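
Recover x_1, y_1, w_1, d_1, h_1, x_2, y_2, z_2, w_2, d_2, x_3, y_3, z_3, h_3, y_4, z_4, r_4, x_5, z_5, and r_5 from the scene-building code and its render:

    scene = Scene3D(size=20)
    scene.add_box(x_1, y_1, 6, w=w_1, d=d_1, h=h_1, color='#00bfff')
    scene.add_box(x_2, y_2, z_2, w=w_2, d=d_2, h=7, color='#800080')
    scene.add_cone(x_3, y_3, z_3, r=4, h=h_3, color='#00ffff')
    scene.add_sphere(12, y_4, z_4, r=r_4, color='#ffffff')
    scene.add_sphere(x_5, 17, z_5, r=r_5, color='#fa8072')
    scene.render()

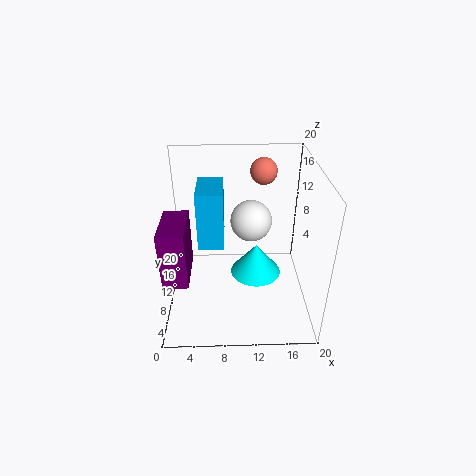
x_1 = 4, y_1 = 13, w_1 = 4, d_1 = 7, h_1 = 9, x_2 = 1, y_2 = 1, z_2 = 9, w_2 = 3, d_2 = 6, x_3 = 13, y_3 = 14, z_3 = 1, h_3 = 5, y_4 = 13, z_4 = 11, r_4 = 3, x_5 = 14, z_5 = 17, r_5 = 2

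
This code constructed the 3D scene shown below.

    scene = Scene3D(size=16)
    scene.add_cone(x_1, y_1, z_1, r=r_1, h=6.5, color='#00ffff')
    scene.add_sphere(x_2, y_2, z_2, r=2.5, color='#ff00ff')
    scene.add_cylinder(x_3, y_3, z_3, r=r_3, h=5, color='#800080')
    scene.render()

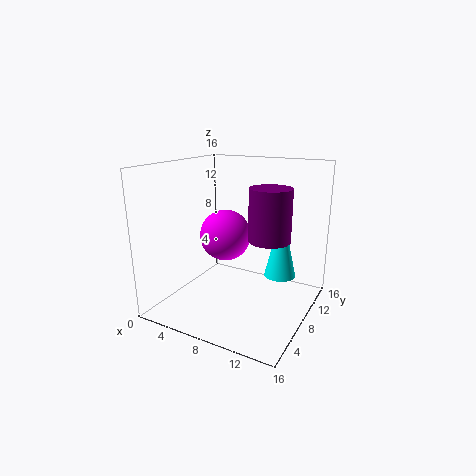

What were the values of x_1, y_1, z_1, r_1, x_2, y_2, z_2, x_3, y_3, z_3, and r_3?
x_1 = 14, y_1 = 5.5, z_1 = 6, r_1 = 1.5, x_2 = 8.5, y_2 = 4.5, z_2 = 9.5, x_3 = 13, y_3 = 5, z_3 = 9.5, r_3 = 2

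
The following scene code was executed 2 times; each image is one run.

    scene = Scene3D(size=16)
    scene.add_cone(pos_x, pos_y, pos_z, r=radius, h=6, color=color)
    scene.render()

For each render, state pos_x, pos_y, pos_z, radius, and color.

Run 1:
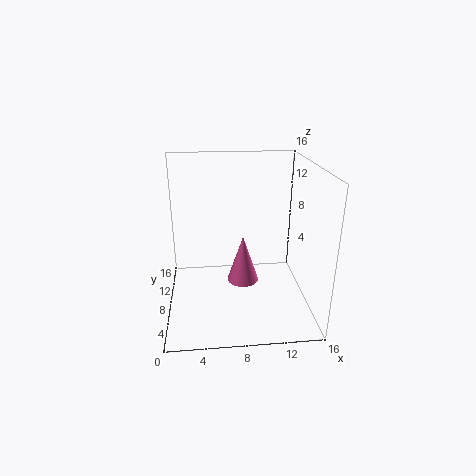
pos_x = 9
pos_y = 11.5
pos_z = 0.5
radius = 2
color = 'hotpink'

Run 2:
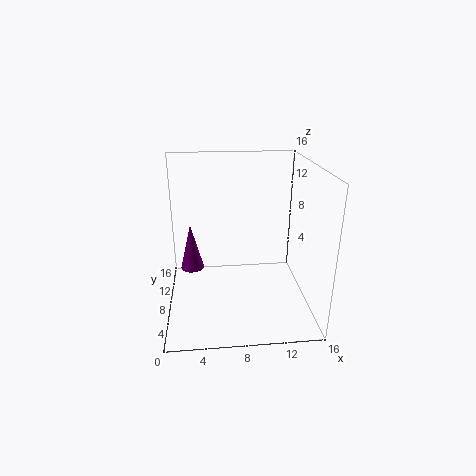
pos_x = 2.5
pos_y = 13.5
pos_z = 1.5
radius = 1.5
color = 'purple'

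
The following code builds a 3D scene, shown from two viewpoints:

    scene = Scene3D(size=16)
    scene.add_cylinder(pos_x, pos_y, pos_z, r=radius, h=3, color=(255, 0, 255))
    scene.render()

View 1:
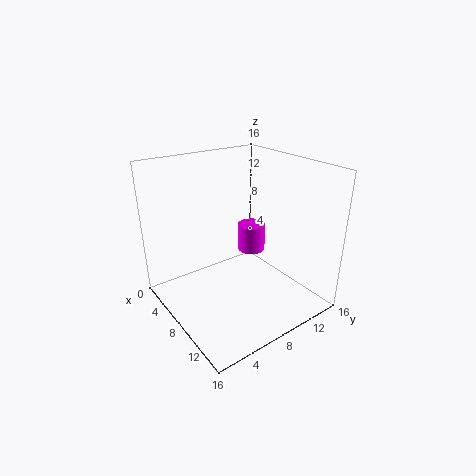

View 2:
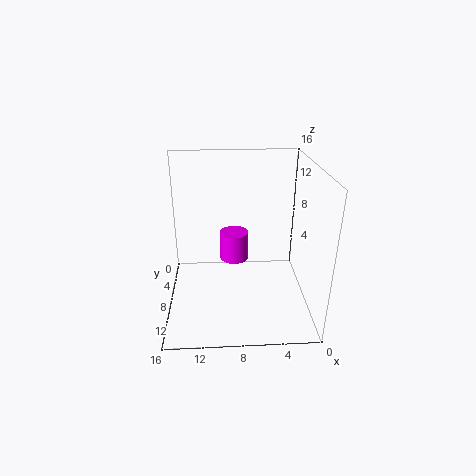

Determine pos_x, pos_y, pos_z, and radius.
pos_x = 8.5; pos_y = 9.5; pos_z = 6.5; radius = 1.5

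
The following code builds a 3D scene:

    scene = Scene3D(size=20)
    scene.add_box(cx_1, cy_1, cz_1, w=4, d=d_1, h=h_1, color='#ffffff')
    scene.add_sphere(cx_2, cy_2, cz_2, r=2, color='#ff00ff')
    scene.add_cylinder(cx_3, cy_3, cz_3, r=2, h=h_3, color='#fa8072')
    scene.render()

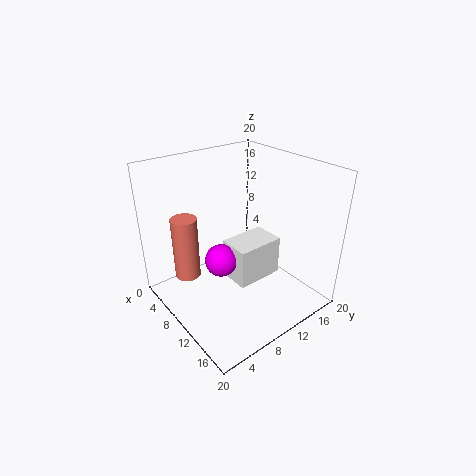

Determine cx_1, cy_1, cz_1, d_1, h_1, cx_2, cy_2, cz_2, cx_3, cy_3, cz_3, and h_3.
cx_1 = 12; cy_1 = 6; cz_1 = 7; d_1 = 6; h_1 = 5; cx_2 = 13; cy_2 = 5; cz_2 = 10; cx_3 = 2; cy_3 = 6; cz_3 = 1; h_3 = 10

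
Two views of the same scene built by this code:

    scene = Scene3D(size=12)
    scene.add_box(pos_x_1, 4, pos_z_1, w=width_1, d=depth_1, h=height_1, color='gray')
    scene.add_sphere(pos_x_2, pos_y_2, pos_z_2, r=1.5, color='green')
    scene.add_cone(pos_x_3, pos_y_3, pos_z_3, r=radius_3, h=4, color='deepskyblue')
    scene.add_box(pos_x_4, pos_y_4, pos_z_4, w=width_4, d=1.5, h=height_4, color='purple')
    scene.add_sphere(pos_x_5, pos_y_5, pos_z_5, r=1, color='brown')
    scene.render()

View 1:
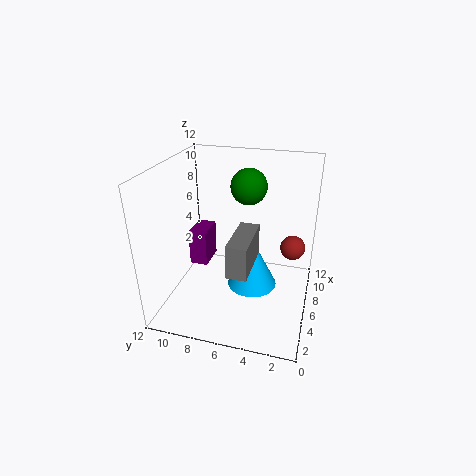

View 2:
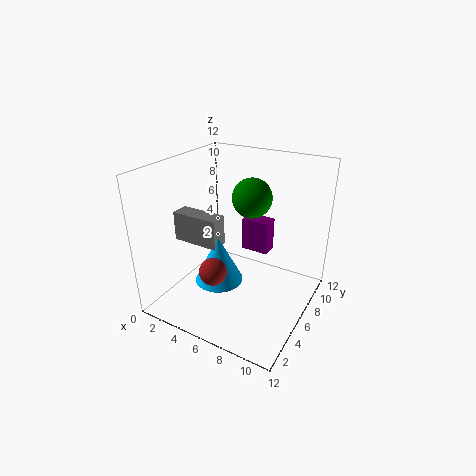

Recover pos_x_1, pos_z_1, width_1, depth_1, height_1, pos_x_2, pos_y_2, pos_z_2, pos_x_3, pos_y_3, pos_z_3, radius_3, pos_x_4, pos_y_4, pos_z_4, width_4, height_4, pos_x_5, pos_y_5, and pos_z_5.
pos_x_1 = 1
pos_z_1 = 5.5
width_1 = 4
depth_1 = 1.5
height_1 = 2.5
pos_x_2 = 7.5
pos_y_2 = 5.5
pos_z_2 = 10
pos_x_3 = 5
pos_y_3 = 4.5
pos_z_3 = 2.5
radius_3 = 2
pos_x_4 = 5
pos_y_4 = 8.5
pos_z_4 = 3.5
width_4 = 2.5
height_4 = 3
pos_x_5 = 6.5
pos_y_5 = 1.5
pos_z_5 = 5.5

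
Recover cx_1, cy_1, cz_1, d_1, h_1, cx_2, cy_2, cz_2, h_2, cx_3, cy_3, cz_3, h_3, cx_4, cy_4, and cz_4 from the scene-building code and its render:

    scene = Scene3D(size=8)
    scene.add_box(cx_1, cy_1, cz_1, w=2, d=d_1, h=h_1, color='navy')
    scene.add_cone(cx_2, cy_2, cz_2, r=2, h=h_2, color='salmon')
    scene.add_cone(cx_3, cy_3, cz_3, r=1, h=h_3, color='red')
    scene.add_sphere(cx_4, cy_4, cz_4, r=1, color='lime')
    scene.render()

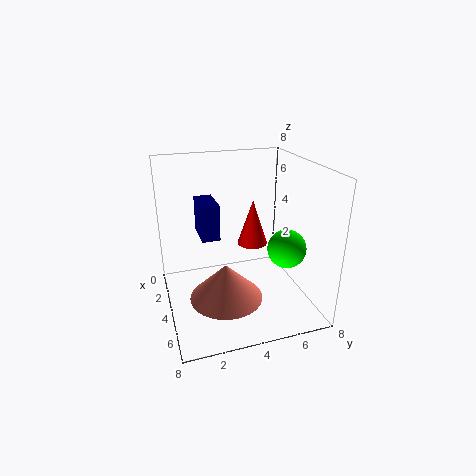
cx_1 = 2, cy_1 = 2, cz_1 = 4, d_1 = 1, h_1 = 2, cx_2 = 5, cy_2 = 3, cz_2 = 1, h_2 = 2, cx_3 = 1, cy_3 = 6, cz_3 = 2, h_3 = 3, cx_4 = 6, cy_4 = 6, cz_4 = 4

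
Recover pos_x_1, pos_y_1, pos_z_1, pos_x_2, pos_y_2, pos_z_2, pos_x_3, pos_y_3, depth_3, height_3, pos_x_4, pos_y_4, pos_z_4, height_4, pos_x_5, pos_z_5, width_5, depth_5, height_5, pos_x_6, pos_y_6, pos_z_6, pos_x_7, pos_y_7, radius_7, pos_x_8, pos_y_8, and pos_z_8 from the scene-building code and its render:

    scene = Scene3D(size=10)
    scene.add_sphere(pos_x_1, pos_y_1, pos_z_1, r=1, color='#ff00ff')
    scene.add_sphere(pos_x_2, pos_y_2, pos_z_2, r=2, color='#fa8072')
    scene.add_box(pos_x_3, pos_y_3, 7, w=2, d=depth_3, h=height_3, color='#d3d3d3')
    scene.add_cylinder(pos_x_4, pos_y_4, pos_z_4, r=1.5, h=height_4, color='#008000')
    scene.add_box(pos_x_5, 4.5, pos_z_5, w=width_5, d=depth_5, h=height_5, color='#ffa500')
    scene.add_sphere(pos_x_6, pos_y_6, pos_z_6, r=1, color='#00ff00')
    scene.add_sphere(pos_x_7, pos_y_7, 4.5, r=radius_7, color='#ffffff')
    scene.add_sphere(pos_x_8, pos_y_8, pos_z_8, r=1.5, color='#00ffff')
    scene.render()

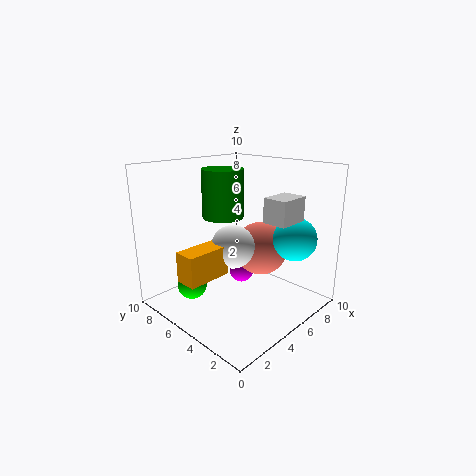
pos_x_1 = 7.5, pos_y_1 = 7, pos_z_1 = 1, pos_x_2 = 7.5, pos_y_2 = 5, pos_z_2 = 3.5, pos_x_3 = 4, pos_y_3 = 0.5, depth_3 = 1.5, height_3 = 1.5, pos_x_4 = 5.5, pos_y_4 = 7, pos_z_4 = 6, height_4 = 3.5, pos_x_5 = 0.5, pos_z_5 = 3, width_5 = 3, depth_5 = 1.5, height_5 = 2, pos_x_6 = 2, pos_y_6 = 6.5, pos_z_6 = 2, pos_x_7 = 4.5, pos_y_7 = 5, radius_7 = 1.5, pos_x_8 = 7.5, pos_y_8 = 2, pos_z_8 = 5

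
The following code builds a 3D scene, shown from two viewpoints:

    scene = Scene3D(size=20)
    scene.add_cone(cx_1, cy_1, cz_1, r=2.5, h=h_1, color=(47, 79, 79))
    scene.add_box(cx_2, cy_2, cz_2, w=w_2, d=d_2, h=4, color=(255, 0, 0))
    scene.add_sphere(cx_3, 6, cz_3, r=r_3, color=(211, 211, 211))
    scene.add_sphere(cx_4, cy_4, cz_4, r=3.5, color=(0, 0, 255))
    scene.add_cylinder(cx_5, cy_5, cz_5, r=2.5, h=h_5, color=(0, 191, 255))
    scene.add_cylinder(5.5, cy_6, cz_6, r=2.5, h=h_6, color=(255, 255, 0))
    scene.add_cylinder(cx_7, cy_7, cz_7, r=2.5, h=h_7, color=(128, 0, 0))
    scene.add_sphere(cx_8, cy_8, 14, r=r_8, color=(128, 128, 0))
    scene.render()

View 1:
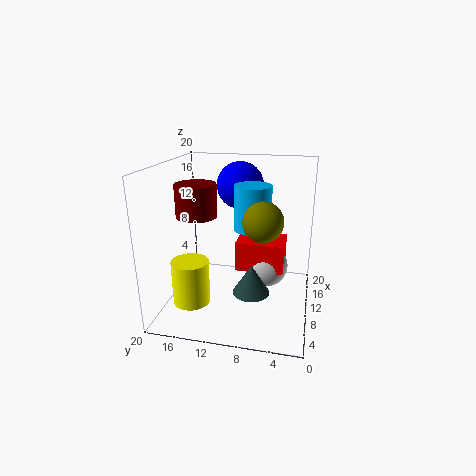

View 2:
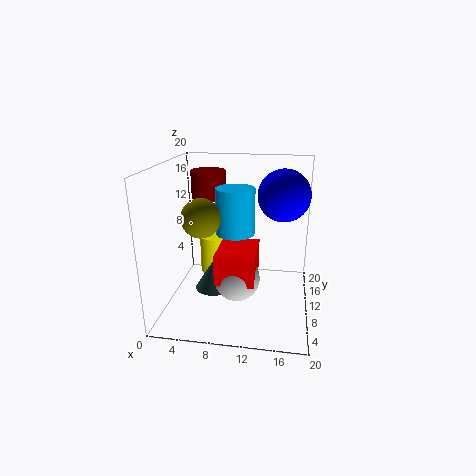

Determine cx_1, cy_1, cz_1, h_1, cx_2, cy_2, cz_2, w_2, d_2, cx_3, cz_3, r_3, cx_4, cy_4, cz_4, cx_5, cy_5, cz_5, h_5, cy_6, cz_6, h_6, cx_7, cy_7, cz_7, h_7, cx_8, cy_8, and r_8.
cx_1 = 7
cy_1 = 7.5
cz_1 = 3.5
h_1 = 4
cx_2 = 8
cy_2 = 3.5
cz_2 = 6
w_2 = 5
d_2 = 6.5
cx_3 = 10.5
cz_3 = 6
r_3 = 3
cx_4 = 16
cy_4 = 11
cz_4 = 16
cx_5 = 10
cy_5 = 8
cz_5 = 11.5
h_5 = 6
cy_6 = 15.5
cz_6 = 2
h_6 = 6
cx_7 = 5
cy_7 = 14
cz_7 = 14.5
h_7 = 4
cx_8 = 6
cy_8 = 6
r_8 = 2.5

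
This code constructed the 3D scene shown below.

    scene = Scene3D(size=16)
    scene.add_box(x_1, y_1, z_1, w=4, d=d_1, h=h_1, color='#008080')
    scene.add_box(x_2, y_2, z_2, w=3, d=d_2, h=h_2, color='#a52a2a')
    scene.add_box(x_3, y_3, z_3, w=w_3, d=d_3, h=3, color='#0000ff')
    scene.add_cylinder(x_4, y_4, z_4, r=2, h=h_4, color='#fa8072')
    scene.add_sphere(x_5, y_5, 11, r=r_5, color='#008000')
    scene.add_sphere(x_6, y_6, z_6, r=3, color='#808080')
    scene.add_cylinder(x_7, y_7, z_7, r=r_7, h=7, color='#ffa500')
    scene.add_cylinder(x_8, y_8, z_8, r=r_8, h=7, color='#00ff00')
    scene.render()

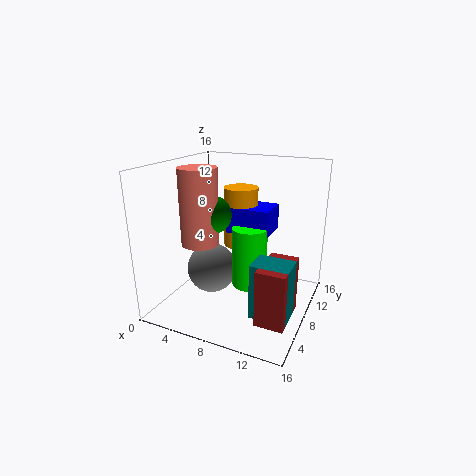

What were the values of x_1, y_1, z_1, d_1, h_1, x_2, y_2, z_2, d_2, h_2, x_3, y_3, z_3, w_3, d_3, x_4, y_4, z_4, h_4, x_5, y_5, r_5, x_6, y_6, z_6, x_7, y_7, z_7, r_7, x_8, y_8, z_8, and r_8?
x_1 = 11
y_1 = 4
z_1 = 1
d_1 = 3
h_1 = 6
x_2 = 12
y_2 = 3
z_2 = 1
d_2 = 5
h_2 = 6
x_3 = 6
y_3 = 9
z_3 = 8
w_3 = 5
d_3 = 4
x_4 = 5
y_4 = 5
z_4 = 8
h_4 = 8
x_5 = 6
y_5 = 6
r_5 = 2
x_6 = 4
y_6 = 9
z_6 = 3
x_7 = 7
y_7 = 11
z_7 = 6
r_7 = 2
x_8 = 9
y_8 = 9
z_8 = 2
r_8 = 2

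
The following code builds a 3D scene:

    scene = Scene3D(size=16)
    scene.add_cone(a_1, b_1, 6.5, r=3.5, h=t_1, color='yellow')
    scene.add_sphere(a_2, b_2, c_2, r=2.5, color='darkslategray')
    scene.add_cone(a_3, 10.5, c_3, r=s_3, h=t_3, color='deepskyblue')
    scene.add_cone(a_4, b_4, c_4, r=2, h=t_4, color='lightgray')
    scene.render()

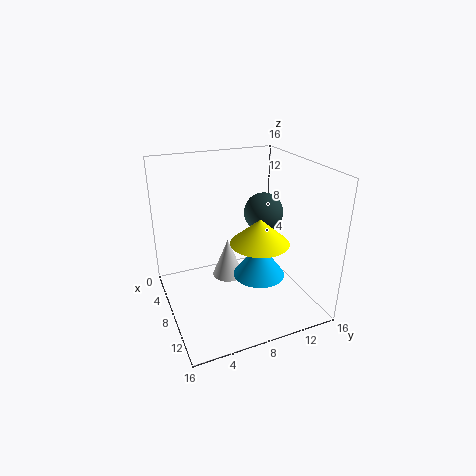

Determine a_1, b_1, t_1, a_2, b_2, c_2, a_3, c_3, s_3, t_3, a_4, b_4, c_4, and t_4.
a_1 = 7.5
b_1 = 11
t_1 = 3
a_2 = 3.5
b_2 = 13.5
c_2 = 8.5
a_3 = 8.5
c_3 = 3
s_3 = 3
t_3 = 4
a_4 = 3.5
b_4 = 8.5
c_4 = 0.5
t_4 = 5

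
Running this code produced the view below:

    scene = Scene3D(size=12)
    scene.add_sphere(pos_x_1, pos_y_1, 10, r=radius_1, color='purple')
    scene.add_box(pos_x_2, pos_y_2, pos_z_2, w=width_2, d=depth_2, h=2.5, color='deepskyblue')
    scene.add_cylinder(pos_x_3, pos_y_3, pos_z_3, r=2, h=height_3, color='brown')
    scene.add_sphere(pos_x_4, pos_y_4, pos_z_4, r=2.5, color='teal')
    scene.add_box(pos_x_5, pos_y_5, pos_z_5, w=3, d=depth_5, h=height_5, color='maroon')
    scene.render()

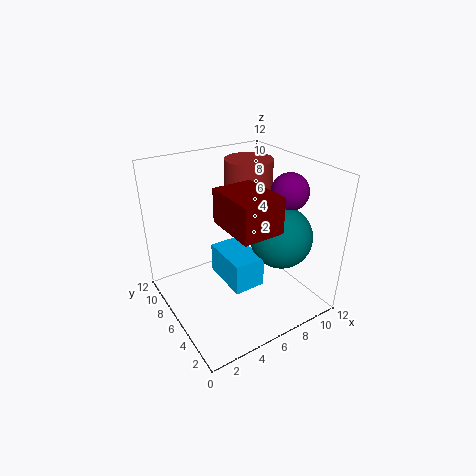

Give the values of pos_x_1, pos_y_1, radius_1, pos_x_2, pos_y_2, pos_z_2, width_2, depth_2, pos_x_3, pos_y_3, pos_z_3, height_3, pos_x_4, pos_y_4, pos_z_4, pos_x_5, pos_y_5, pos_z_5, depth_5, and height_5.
pos_x_1 = 9.5; pos_y_1 = 4; radius_1 = 1.5; pos_x_2 = 4; pos_y_2 = 3; pos_z_2 = 3; width_2 = 2.5; depth_2 = 4; pos_x_3 = 8; pos_y_3 = 7.5; pos_z_3 = 9; height_3 = 3; pos_x_4 = 8.5; pos_y_4 = 3.5; pos_z_4 = 6.5; pos_x_5 = 3; pos_y_5 = 0.5; pos_z_5 = 9; depth_5 = 4; height_5 = 2.5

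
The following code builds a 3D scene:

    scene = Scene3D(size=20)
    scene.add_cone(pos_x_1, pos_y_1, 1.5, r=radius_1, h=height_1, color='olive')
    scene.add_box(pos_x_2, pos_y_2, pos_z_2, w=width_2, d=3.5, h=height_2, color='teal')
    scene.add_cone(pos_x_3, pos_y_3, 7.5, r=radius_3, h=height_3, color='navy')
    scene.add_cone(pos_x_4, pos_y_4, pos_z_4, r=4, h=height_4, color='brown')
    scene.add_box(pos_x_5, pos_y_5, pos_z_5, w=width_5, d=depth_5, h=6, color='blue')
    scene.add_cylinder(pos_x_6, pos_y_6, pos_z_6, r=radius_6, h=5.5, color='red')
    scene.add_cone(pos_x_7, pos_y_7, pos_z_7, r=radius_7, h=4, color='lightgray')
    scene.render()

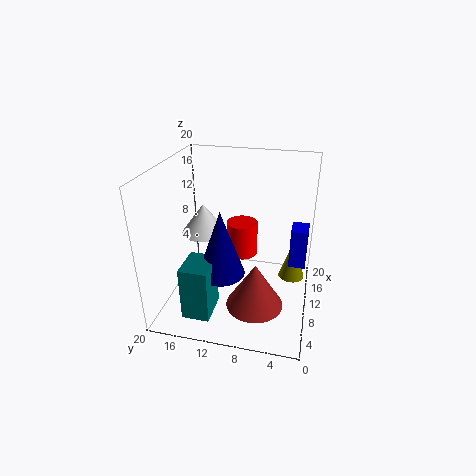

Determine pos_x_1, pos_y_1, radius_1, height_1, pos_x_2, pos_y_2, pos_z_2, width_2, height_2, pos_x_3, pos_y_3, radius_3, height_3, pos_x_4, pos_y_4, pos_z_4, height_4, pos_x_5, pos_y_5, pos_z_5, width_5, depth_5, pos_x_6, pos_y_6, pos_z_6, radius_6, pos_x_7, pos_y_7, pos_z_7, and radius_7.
pos_x_1 = 15; pos_y_1 = 2.5; radius_1 = 2; height_1 = 6; pos_x_2 = 0.5; pos_y_2 = 11.5; pos_z_2 = 3; width_2 = 4.5; height_2 = 7; pos_x_3 = 5; pos_y_3 = 11; radius_3 = 3; height_3 = 8.5; pos_x_4 = 7.5; pos_y_4 = 7; pos_z_4 = 1; height_4 = 6.5; pos_x_5 = 13.5; pos_y_5 = 0.5; pos_z_5 = 4; width_5 = 3.5; depth_5 = 2.5; pos_x_6 = 17; pos_y_6 = 11; pos_z_6 = 3.5; radius_6 = 2.5; pos_x_7 = 9; pos_y_7 = 14.5; pos_z_7 = 11; radius_7 = 3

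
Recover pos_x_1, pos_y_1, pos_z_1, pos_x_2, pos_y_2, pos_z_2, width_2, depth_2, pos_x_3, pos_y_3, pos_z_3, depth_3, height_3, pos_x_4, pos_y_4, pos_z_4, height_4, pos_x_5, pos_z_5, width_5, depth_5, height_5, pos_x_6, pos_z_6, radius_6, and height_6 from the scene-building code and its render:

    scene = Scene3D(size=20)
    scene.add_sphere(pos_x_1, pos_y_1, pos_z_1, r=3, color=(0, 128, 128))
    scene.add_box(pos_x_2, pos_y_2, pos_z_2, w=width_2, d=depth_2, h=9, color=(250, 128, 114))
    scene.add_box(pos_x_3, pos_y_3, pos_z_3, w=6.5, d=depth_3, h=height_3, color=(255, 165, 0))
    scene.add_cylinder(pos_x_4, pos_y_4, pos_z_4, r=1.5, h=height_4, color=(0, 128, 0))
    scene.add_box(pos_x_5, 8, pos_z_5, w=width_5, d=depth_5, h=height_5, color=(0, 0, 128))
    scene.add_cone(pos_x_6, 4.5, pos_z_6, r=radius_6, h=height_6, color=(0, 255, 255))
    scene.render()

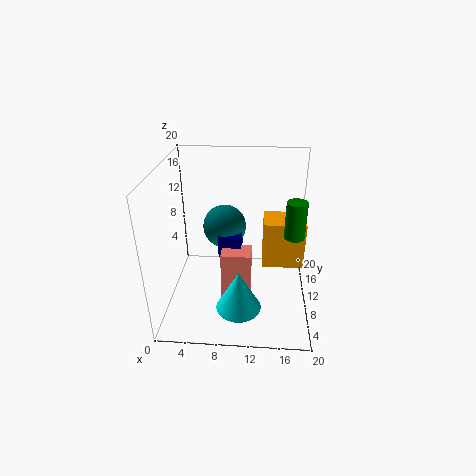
pos_x_1 = 8
pos_y_1 = 11.5
pos_z_1 = 11
pos_x_2 = 8
pos_y_2 = 6
pos_z_2 = 0.5
width_2 = 4
depth_2 = 3
pos_x_3 = 13.5
pos_y_3 = 14
pos_z_3 = 2.5
depth_3 = 5
height_3 = 7.5
pos_x_4 = 18
pos_y_4 = 12.5
pos_z_4 = 9
height_4 = 5.5
pos_x_5 = 7.5
pos_z_5 = 8
width_5 = 3
depth_5 = 4.5
height_5 = 3
pos_x_6 = 10.5
pos_z_6 = 2.5
radius_6 = 3
height_6 = 5.5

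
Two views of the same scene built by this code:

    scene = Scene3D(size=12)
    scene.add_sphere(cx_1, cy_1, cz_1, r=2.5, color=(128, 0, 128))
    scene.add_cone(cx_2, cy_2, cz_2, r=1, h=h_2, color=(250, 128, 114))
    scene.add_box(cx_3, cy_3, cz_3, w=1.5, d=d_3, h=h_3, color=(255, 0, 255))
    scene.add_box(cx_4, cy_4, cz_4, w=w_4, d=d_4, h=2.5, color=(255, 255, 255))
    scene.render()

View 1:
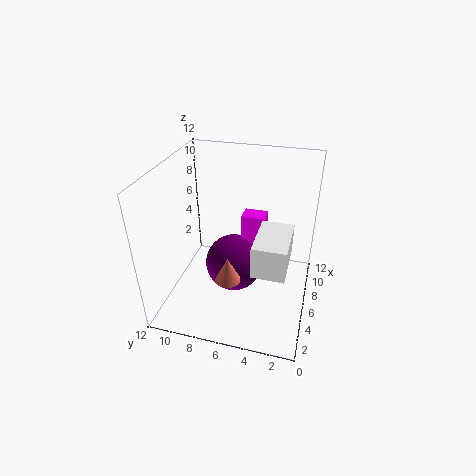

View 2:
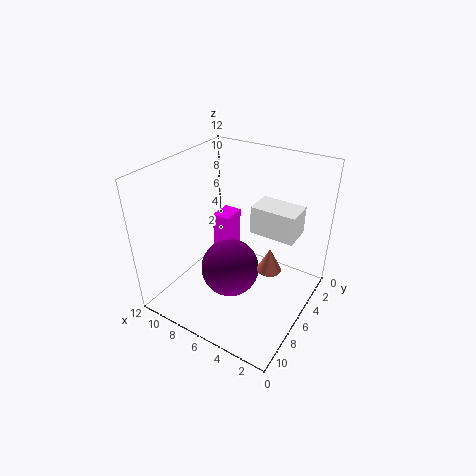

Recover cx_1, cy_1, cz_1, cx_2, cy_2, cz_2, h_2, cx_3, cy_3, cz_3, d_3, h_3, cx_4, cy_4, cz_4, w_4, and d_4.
cx_1 = 6.5; cy_1 = 6.5; cz_1 = 3; cx_2 = 3; cy_2 = 6; cz_2 = 4; h_2 = 2; cx_3 = 7; cy_3 = 4; cz_3 = 4; d_3 = 2; h_3 = 3.5; cx_4 = 2; cy_4 = 1.5; cz_4 = 5.5; w_4 = 4; d_4 = 2.5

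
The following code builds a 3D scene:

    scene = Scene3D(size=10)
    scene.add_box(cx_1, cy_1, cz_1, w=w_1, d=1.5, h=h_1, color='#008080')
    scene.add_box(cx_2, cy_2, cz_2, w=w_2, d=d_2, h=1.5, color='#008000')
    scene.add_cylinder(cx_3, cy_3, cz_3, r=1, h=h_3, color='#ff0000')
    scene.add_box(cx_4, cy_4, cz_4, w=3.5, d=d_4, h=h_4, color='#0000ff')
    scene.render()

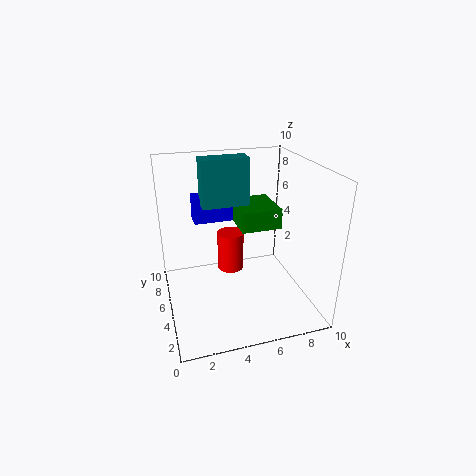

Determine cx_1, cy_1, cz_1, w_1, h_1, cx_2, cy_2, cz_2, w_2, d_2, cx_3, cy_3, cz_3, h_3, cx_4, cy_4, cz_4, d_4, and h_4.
cx_1 = 3
cy_1 = 7
cz_1 = 6.5
w_1 = 3.5
h_1 = 3.5
cx_2 = 5.5
cy_2 = 5.5
cz_2 = 5
w_2 = 3
d_2 = 3.5
cx_3 = 5
cy_3 = 7
cz_3 = 1.5
h_3 = 3
cx_4 = 2.5
cy_4 = 8
cz_4 = 5
d_4 = 1.5
h_4 = 2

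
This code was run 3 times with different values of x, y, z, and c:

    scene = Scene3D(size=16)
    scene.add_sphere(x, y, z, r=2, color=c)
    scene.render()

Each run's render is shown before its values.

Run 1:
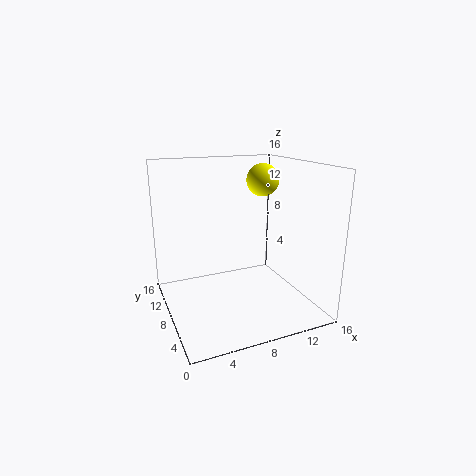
x = 13, y = 12, z = 13.5, c = 'yellow'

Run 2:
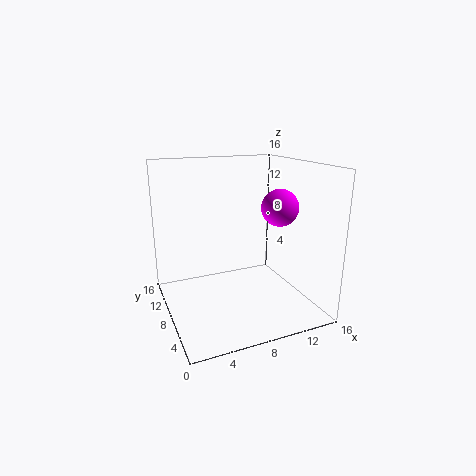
x = 12, y = 6, z = 11.5, c = 'magenta'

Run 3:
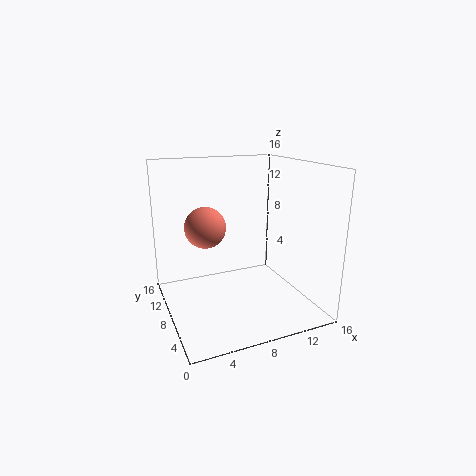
x = 3.5, y = 5.5, z = 10.5, c = 'salmon'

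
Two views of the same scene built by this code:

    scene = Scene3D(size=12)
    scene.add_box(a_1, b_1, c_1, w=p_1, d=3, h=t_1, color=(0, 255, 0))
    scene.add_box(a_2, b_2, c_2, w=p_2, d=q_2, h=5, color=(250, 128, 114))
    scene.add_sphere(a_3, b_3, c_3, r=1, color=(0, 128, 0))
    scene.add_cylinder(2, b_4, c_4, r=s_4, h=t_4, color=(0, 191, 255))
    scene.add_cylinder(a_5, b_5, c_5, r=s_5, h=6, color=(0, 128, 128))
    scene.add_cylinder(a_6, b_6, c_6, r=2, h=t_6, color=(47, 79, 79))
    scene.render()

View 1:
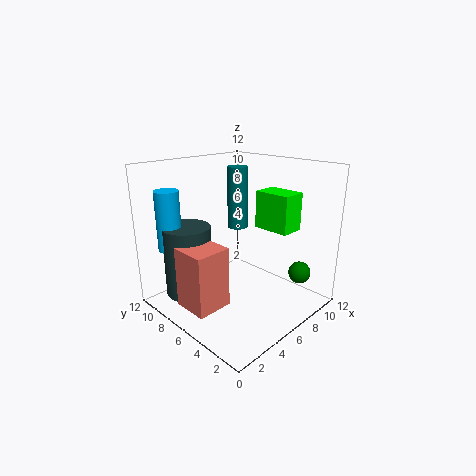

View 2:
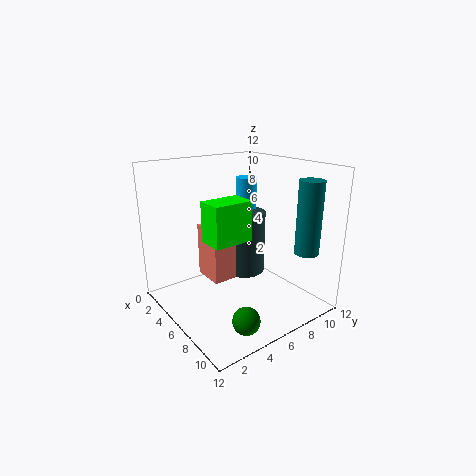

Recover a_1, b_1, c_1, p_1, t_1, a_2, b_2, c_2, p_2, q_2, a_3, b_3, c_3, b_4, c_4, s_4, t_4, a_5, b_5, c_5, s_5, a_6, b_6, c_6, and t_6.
a_1 = 7, b_1 = 2, c_1 = 7, p_1 = 2, t_1 = 3, a_2 = 1, b_2 = 5, c_2 = 1, p_2 = 3, q_2 = 3, a_3 = 11, b_3 = 3, c_3 = 2, b_4 = 10, c_4 = 5, s_4 = 1, t_4 = 5, a_5 = 10, b_5 = 10, c_5 = 5, s_5 = 1, a_6 = 3, b_6 = 9, c_6 = 1, t_6 = 6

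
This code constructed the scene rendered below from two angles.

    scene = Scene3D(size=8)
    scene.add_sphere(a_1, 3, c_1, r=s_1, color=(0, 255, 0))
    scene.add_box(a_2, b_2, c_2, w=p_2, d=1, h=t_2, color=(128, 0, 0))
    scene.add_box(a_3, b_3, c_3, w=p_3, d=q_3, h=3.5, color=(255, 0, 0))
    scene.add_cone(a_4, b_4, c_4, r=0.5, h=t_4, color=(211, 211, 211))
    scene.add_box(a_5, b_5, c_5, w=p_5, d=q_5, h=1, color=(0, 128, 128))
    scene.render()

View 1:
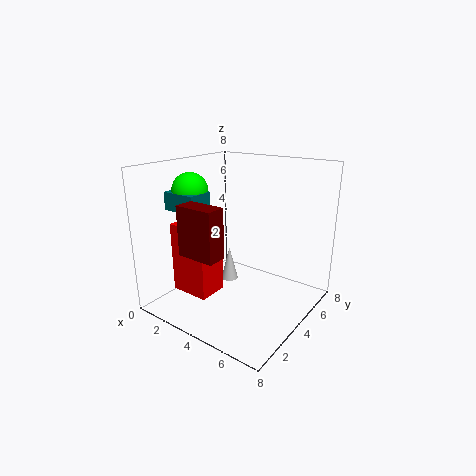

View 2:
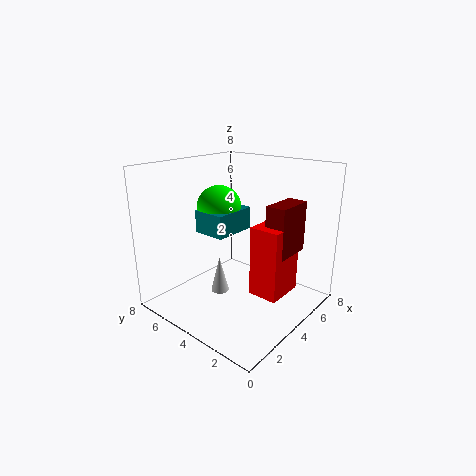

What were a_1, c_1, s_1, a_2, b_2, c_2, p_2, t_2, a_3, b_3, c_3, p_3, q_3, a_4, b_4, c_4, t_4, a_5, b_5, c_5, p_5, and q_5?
a_1 = 1.5; c_1 = 6.5; s_1 = 1; a_2 = 3; b_2 = 0.5; c_2 = 4; p_2 = 2; t_2 = 2.5; a_3 = 2.5; b_3 = 0.5; c_3 = 2; p_3 = 2; q_3 = 1.5; a_4 = 3; b_4 = 4.5; c_4 = 1; t_4 = 2; a_5 = 0.5; b_5 = 2; c_5 = 5.5; p_5 = 2; q_5 = 1.5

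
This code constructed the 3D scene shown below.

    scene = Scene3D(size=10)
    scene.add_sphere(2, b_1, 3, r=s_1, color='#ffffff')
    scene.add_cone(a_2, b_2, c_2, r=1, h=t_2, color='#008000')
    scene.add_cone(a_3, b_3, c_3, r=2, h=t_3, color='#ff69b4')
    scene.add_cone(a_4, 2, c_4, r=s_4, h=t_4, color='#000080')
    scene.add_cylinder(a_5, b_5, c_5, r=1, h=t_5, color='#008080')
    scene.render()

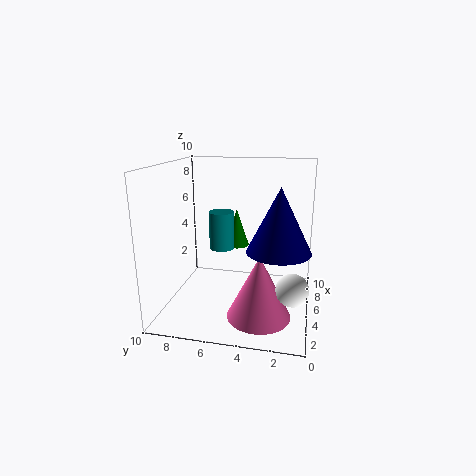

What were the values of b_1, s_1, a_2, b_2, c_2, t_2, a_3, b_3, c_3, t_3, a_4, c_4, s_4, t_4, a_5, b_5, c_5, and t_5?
b_1 = 1, s_1 = 1, a_2 = 9, b_2 = 6, c_2 = 3, t_2 = 3, a_3 = 2, b_3 = 3, c_3 = 1, t_3 = 4, a_4 = 3, c_4 = 5, s_4 = 2, t_4 = 4, a_5 = 8, b_5 = 7, c_5 = 3, t_5 = 3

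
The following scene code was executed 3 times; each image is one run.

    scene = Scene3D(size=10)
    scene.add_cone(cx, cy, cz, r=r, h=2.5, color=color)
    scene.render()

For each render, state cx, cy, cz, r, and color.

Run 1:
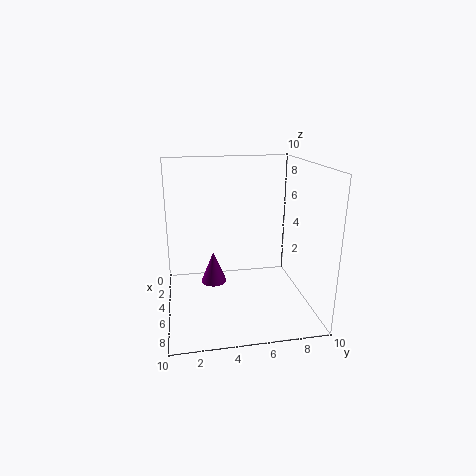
cx = 2.5
cy = 3.5
cz = 0.5
r = 1
color = 'purple'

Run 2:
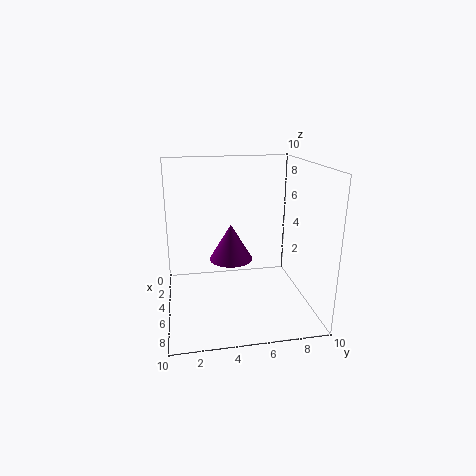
cx = 5
cy = 4.5
cz = 3.5
r = 1.5
color = 'purple'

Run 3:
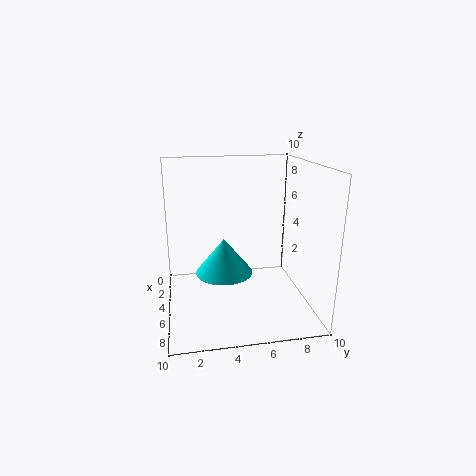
cx = 5
cy = 4
cz = 2.5
r = 2
color = 'cyan'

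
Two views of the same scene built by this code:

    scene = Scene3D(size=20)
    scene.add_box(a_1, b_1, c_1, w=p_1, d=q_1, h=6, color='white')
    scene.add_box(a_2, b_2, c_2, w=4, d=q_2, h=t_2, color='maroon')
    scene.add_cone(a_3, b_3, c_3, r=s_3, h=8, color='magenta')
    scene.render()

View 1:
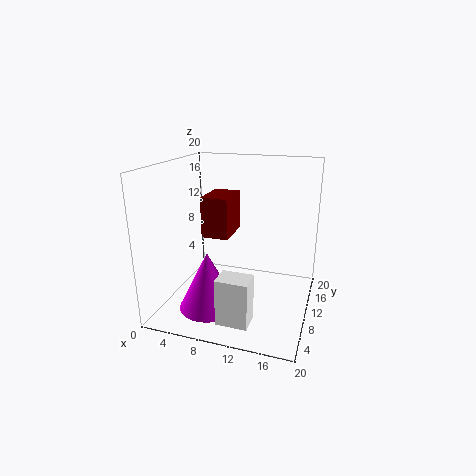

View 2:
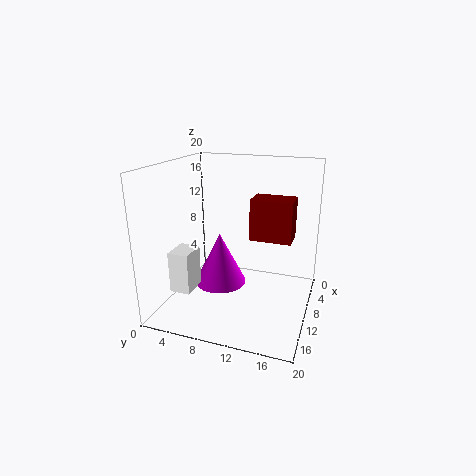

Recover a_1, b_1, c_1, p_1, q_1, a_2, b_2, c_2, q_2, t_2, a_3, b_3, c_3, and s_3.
a_1 = 10; b_1 = 1; c_1 = 2; p_1 = 4; q_1 = 3; a_2 = 4; b_2 = 11; c_2 = 9; q_2 = 6; t_2 = 6; a_3 = 7; b_3 = 6; c_3 = 1; s_3 = 4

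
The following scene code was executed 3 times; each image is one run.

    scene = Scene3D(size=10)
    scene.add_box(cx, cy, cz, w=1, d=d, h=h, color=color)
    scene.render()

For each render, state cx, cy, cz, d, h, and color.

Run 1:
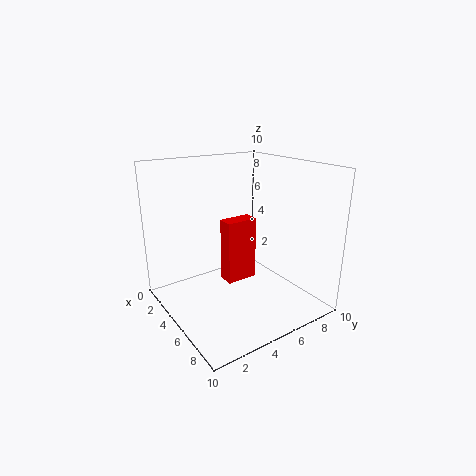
cx = 6
cy = 3
cz = 3
d = 2
h = 4
color = 'red'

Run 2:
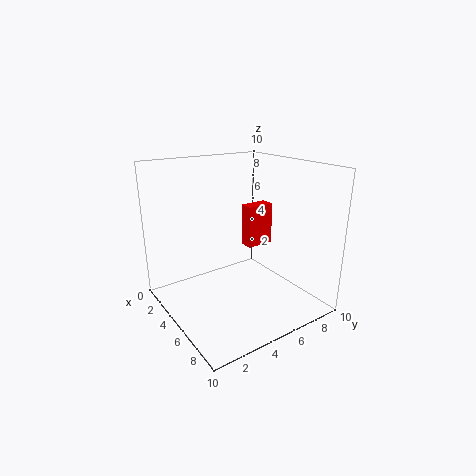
cx = 4
cy = 6
cz = 4
d = 2
h = 3
color = 'red'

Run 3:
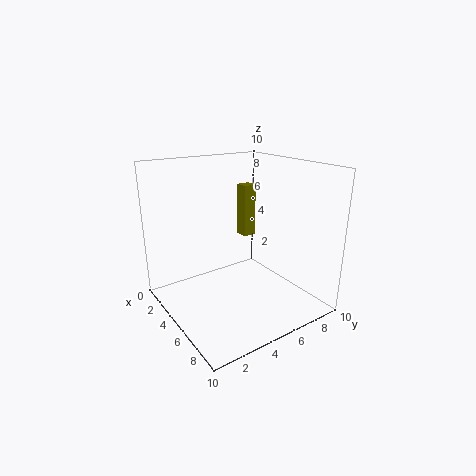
cx = 2
cy = 7
cz = 4
d = 1
h = 4
color = 'olive'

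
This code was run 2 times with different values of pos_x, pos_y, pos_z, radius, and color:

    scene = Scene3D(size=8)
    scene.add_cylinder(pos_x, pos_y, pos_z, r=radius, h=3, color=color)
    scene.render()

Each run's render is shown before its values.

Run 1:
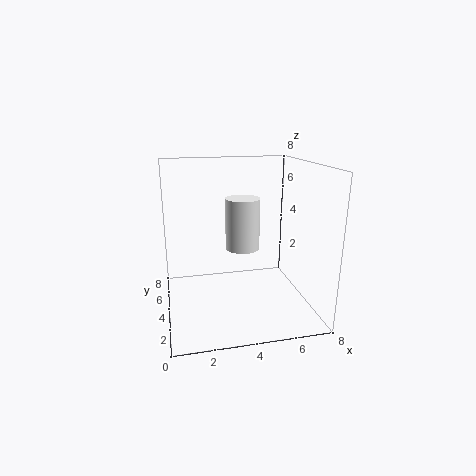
pos_x = 4.5, pos_y = 5, pos_z = 3, radius = 1, color = 'white'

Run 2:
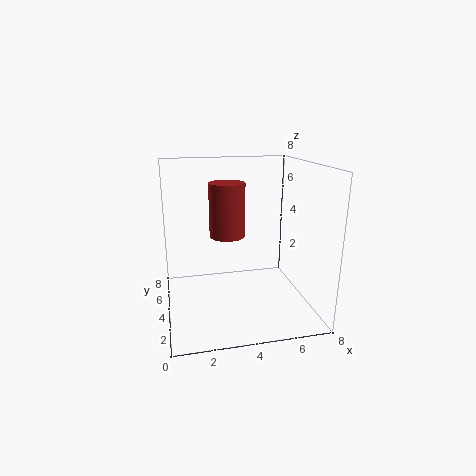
pos_x = 3.5, pos_y = 4.5, pos_z = 4, radius = 1, color = 'brown'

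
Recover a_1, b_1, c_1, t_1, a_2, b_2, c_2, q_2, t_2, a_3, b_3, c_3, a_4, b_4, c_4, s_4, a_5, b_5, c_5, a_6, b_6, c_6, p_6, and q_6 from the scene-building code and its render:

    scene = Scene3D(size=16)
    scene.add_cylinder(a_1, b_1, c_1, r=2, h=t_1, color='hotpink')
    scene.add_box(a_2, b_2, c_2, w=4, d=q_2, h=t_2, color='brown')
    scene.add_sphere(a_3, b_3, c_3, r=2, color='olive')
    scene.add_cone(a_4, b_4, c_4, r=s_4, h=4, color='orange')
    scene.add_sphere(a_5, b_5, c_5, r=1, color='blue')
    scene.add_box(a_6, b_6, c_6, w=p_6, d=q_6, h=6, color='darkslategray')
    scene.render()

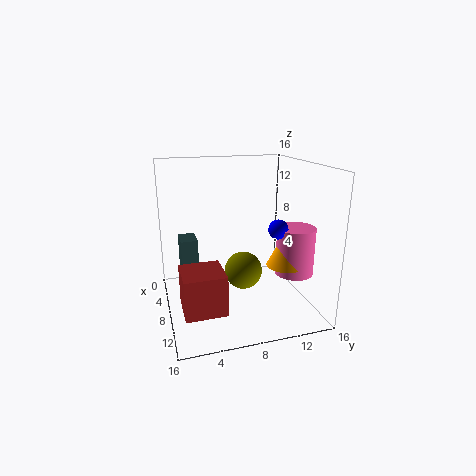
a_1 = 12, b_1 = 13, c_1 = 5, t_1 = 5, a_2 = 11, b_2 = 1, c_2 = 3, q_2 = 4, t_2 = 4, a_3 = 10, b_3 = 8, c_3 = 5, a_4 = 12, b_4 = 12, c_4 = 6, s_4 = 2, a_5 = 12, b_5 = 11, c_5 = 10, a_6 = 2, b_6 = 2, c_6 = 1, p_6 = 3, q_6 = 2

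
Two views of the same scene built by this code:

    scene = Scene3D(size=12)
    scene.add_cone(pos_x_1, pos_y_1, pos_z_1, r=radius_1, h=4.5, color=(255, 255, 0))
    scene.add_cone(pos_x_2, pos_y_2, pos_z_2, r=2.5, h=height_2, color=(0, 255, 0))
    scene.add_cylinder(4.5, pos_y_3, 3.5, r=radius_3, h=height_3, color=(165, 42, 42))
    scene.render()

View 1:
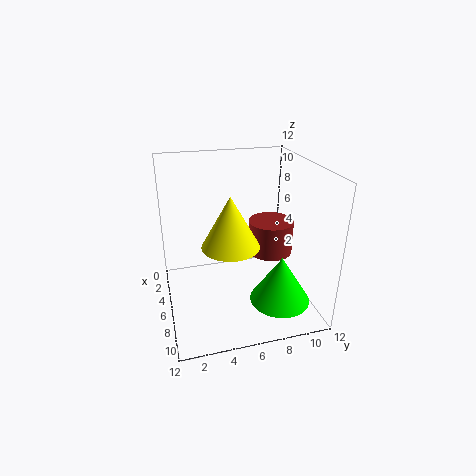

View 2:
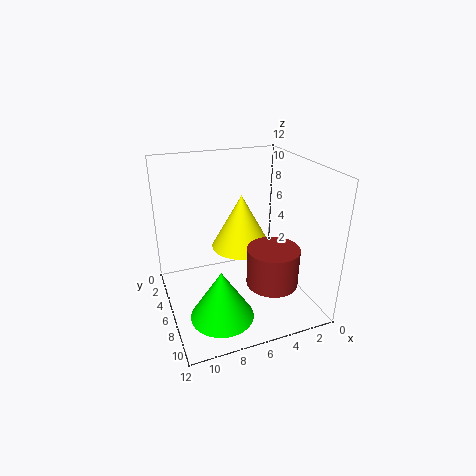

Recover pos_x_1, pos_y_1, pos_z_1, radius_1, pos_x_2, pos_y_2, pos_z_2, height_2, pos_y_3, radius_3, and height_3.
pos_x_1 = 5.5, pos_y_1 = 5.5, pos_z_1 = 5, radius_1 = 2.5, pos_x_2 = 8.5, pos_y_2 = 9, pos_z_2 = 1, height_2 = 4, pos_y_3 = 9.5, radius_3 = 2, height_3 = 3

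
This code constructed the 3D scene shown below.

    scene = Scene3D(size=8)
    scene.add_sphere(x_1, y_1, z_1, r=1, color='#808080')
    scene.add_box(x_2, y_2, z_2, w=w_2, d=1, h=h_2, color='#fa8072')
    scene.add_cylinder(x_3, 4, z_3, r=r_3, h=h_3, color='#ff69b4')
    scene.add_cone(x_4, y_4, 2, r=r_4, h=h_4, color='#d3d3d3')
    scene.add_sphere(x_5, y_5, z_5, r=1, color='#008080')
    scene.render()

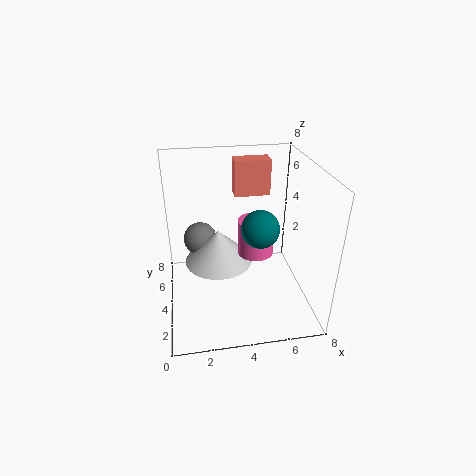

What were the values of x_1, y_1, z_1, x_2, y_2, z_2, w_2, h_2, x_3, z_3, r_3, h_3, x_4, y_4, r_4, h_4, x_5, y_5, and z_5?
x_1 = 2; y_1 = 6; z_1 = 3; x_2 = 4; y_2 = 5; z_2 = 6; w_2 = 2; h_2 = 2; x_3 = 5; z_3 = 3; r_3 = 1; h_3 = 2; x_4 = 3; y_4 = 5; r_4 = 2; h_4 = 2; x_5 = 5; y_5 = 3; z_5 = 5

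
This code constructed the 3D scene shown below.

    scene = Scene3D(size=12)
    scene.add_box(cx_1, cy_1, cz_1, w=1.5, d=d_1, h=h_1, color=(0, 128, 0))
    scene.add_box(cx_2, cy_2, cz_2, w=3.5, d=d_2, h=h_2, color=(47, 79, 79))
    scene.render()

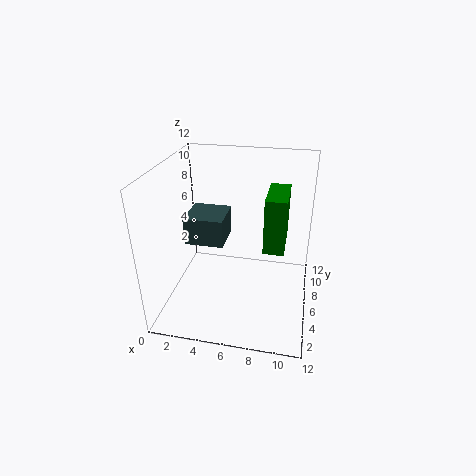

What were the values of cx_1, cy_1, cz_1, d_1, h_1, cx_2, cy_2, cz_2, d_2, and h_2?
cx_1 = 8.5
cy_1 = 2.5
cz_1 = 7
d_1 = 3.5
h_1 = 4
cx_2 = 1
cy_2 = 6.5
cz_2 = 4.5
d_2 = 3.5
h_2 = 2.5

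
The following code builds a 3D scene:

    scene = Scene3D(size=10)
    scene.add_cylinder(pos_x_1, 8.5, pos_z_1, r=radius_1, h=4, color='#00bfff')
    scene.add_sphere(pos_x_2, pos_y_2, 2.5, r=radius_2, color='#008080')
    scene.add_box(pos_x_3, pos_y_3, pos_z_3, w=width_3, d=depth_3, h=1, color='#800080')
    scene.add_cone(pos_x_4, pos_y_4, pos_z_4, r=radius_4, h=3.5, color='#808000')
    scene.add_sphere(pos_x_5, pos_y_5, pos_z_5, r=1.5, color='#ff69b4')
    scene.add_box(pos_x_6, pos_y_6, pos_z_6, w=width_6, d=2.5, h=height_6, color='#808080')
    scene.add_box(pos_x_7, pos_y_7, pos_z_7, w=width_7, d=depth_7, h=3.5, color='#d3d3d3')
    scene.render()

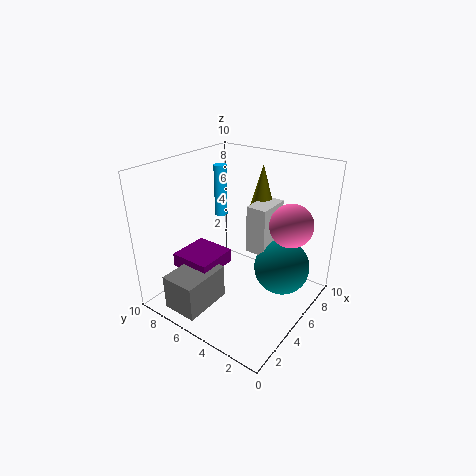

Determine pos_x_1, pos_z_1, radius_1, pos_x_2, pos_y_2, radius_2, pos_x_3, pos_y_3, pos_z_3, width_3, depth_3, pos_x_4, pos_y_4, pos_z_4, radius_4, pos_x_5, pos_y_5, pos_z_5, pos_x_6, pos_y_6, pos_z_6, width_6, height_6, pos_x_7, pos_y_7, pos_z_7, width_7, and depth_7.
pos_x_1 = 7.5; pos_z_1 = 5; radius_1 = 0.5; pos_x_2 = 7; pos_y_2 = 2.5; radius_2 = 2; pos_x_3 = 2.5; pos_y_3 = 6; pos_z_3 = 2.5; width_3 = 3; depth_3 = 3; pos_x_4 = 8; pos_y_4 = 5; pos_z_4 = 6; radius_4 = 1; pos_x_5 = 7; pos_y_5 = 2; pos_z_5 = 6; pos_x_6 = 0.5; pos_y_6 = 5.5; pos_z_6 = 0.5; width_6 = 3.5; height_6 = 2.5; pos_x_7 = 6; pos_y_7 = 3.5; pos_z_7 = 3.5; width_7 = 2.5; depth_7 = 1.5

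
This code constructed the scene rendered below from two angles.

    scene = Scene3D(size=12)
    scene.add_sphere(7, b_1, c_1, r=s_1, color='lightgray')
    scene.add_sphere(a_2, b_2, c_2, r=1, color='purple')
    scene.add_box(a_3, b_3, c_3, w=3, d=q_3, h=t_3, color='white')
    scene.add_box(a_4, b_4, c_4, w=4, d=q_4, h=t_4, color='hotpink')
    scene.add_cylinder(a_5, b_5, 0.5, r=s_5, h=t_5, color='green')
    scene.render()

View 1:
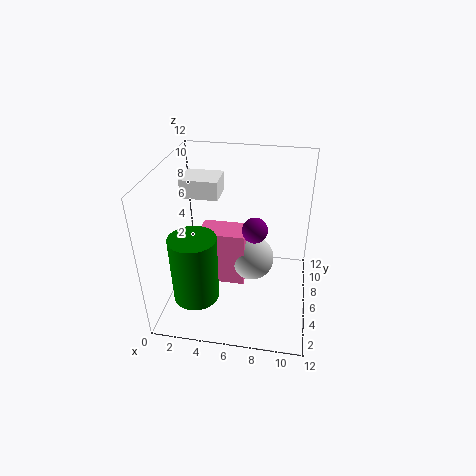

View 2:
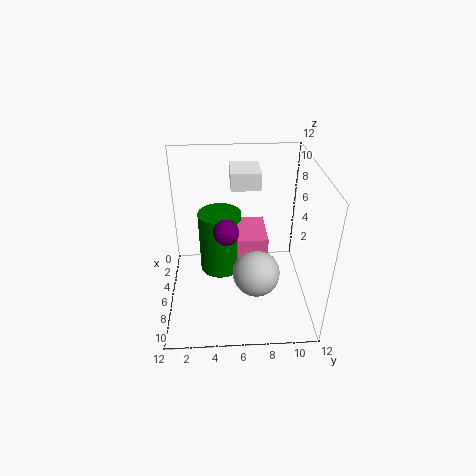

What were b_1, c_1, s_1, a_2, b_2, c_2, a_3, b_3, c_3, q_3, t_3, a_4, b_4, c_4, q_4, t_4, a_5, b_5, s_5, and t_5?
b_1 = 7.5
c_1 = 3
s_1 = 2
a_2 = 7.5
b_2 = 5
c_2 = 7.5
a_3 = 1.5
b_3 = 5.5
c_3 = 9.5
q_3 = 2.5
t_3 = 1.5
a_4 = 2.5
b_4 = 6
c_4 = 1
q_4 = 2.5
t_4 = 5
a_5 = 2.5
b_5 = 4.5
s_5 = 2
t_5 = 6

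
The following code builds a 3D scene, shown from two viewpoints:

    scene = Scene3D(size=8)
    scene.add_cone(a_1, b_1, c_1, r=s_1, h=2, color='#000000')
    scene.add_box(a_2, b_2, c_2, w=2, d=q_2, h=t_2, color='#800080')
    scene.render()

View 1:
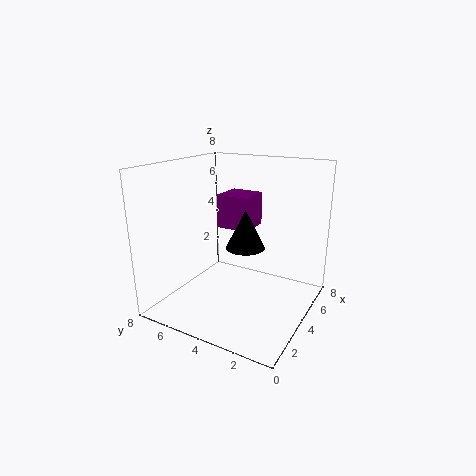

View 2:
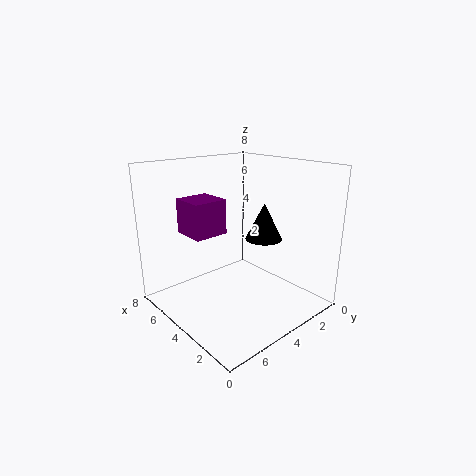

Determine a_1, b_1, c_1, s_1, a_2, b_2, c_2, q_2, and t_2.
a_1 = 3; b_1 = 3; c_1 = 4; s_1 = 1; a_2 = 5; b_2 = 4; c_2 = 4; q_2 = 2; t_2 = 2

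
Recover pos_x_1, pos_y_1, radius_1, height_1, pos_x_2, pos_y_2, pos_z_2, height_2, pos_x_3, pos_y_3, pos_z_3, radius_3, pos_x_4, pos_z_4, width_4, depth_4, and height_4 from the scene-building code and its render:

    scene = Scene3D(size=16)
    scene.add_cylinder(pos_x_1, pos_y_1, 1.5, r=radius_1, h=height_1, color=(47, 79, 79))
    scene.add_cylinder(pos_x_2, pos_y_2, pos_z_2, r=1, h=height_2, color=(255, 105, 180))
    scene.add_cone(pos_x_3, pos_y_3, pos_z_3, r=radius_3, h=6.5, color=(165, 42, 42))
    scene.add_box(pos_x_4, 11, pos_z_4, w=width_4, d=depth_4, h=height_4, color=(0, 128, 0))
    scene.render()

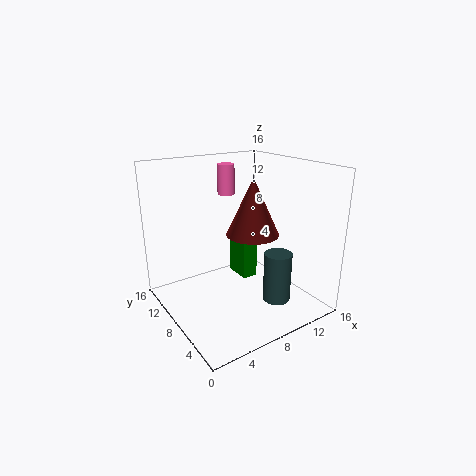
pos_x_1 = 10.5
pos_y_1 = 4
radius_1 = 1.5
height_1 = 5.5
pos_x_2 = 9
pos_y_2 = 12
pos_z_2 = 12
height_2 = 3.5
pos_x_3 = 10
pos_y_3 = 8
pos_z_3 = 8
radius_3 = 3
pos_x_4 = 11
pos_z_4 = 0.5
width_4 = 2
depth_4 = 3.5
height_4 = 5.5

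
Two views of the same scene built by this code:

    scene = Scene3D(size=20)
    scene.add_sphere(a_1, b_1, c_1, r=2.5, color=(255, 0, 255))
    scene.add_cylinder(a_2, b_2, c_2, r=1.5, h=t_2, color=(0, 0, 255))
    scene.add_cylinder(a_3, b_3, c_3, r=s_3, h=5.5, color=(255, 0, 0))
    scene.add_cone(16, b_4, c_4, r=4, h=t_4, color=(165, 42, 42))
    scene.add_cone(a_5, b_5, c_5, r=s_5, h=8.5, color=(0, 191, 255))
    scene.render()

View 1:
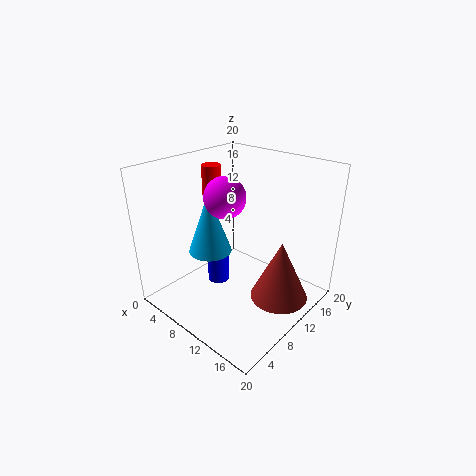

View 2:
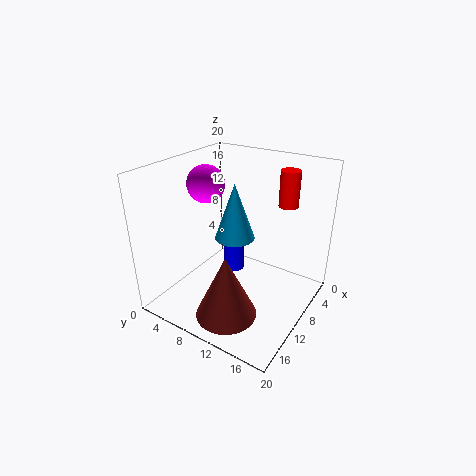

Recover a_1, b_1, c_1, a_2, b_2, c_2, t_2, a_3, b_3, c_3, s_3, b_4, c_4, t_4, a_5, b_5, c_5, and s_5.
a_1 = 11.5, b_1 = 6, c_1 = 17.5, a_2 = 8, b_2 = 8, c_2 = 3.5, t_2 = 5.5, a_3 = 1.5, b_3 = 13.5, c_3 = 12.5, s_3 = 1.5, b_4 = 12, c_4 = 2, t_4 = 8.5, a_5 = 7, b_5 = 7.5, c_5 = 8, s_5 = 3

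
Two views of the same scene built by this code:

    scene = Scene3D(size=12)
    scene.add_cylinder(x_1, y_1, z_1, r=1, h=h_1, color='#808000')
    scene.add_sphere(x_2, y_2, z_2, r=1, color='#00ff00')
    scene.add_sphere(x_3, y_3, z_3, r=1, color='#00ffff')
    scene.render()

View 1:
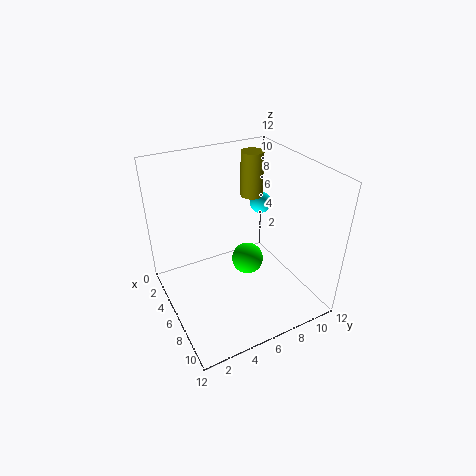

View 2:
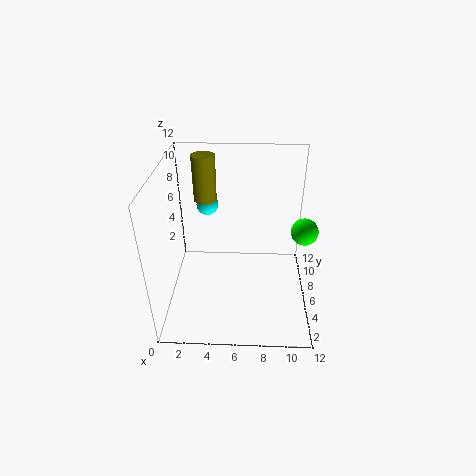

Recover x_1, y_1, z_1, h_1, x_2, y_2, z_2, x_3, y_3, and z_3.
x_1 = 3
y_1 = 9
z_1 = 8
h_1 = 4
x_2 = 11
y_2 = 4
z_2 = 8
x_3 = 3
y_3 = 10
z_3 = 7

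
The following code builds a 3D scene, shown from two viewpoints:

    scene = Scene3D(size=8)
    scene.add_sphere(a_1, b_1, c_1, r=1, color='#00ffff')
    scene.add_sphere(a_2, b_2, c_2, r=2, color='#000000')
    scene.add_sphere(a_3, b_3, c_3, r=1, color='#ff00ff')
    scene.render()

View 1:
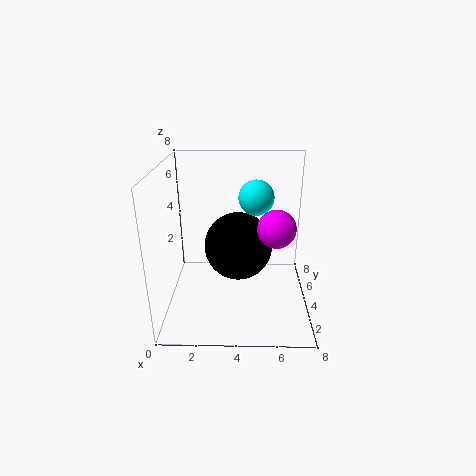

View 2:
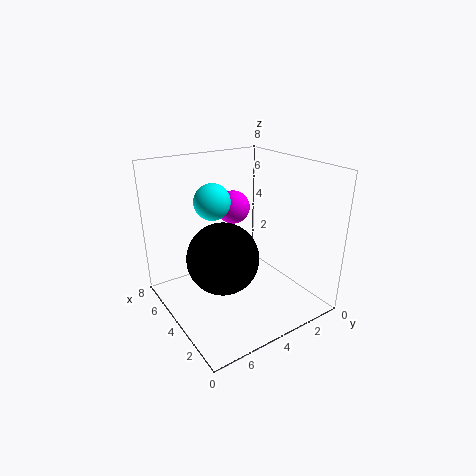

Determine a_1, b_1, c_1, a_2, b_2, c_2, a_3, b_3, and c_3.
a_1 = 5
b_1 = 5
c_1 = 6
a_2 = 4
b_2 = 5
c_2 = 3
a_3 = 6
b_3 = 3
c_3 = 5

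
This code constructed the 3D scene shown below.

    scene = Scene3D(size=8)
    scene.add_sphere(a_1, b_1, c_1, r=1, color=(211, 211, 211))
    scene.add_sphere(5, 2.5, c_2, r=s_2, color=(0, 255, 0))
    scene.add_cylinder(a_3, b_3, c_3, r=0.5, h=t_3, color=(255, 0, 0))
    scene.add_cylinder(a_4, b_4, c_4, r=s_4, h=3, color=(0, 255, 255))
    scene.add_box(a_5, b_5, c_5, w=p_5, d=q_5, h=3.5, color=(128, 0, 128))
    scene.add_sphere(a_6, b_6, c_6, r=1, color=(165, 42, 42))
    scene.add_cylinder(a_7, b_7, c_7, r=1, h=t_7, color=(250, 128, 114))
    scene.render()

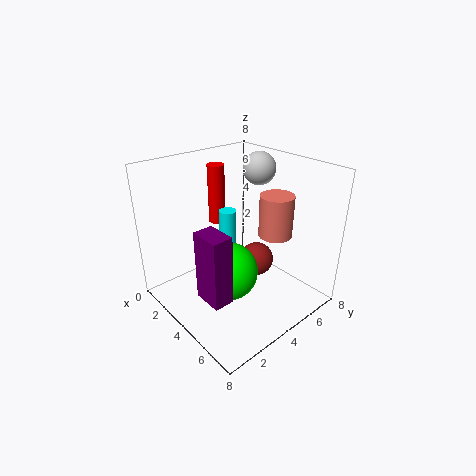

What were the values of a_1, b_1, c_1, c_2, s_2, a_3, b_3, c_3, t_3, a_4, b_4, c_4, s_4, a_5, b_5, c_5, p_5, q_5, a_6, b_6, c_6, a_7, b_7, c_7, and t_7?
a_1 = 2.5, b_1 = 7, c_1 = 7, c_2 = 3, s_2 = 1.5, a_3 = 1.5, b_3 = 4.5, c_3 = 4, t_3 = 3.5, a_4 = 2.5, b_4 = 4.5, c_4 = 2, s_4 = 0.5, a_5 = 5, b_5 = 0.5, c_5 = 2.5, p_5 = 1.5, q_5 = 1, a_6 = 4, b_6 = 5.5, c_6 = 2, a_7 = 4.5, b_7 = 6.5, c_7 = 3.5, t_7 = 2.5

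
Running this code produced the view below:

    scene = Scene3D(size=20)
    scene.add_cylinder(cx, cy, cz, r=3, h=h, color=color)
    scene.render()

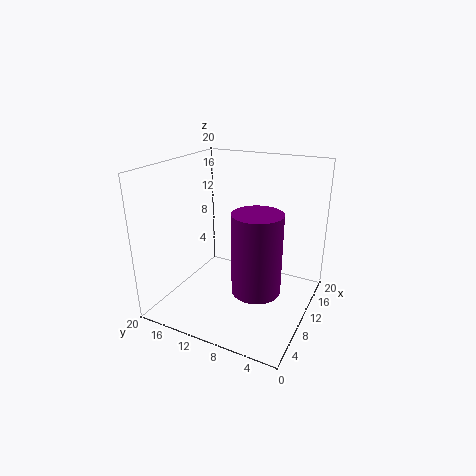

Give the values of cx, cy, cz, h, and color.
cx = 5
cy = 5
cz = 6
h = 10
color = 'purple'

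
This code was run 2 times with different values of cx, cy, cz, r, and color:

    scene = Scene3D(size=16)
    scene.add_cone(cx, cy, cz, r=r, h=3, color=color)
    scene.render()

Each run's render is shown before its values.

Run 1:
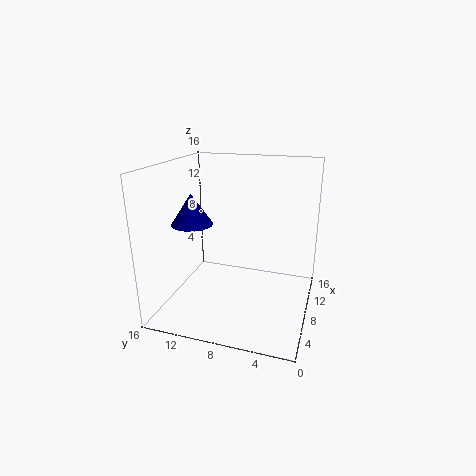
cx = 3
cy = 11
cz = 11
r = 2
color = 'navy'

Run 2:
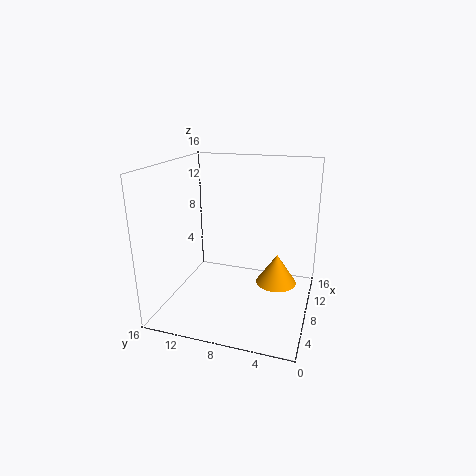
cx = 5
cy = 3
cz = 5
r = 2
color = 'orange'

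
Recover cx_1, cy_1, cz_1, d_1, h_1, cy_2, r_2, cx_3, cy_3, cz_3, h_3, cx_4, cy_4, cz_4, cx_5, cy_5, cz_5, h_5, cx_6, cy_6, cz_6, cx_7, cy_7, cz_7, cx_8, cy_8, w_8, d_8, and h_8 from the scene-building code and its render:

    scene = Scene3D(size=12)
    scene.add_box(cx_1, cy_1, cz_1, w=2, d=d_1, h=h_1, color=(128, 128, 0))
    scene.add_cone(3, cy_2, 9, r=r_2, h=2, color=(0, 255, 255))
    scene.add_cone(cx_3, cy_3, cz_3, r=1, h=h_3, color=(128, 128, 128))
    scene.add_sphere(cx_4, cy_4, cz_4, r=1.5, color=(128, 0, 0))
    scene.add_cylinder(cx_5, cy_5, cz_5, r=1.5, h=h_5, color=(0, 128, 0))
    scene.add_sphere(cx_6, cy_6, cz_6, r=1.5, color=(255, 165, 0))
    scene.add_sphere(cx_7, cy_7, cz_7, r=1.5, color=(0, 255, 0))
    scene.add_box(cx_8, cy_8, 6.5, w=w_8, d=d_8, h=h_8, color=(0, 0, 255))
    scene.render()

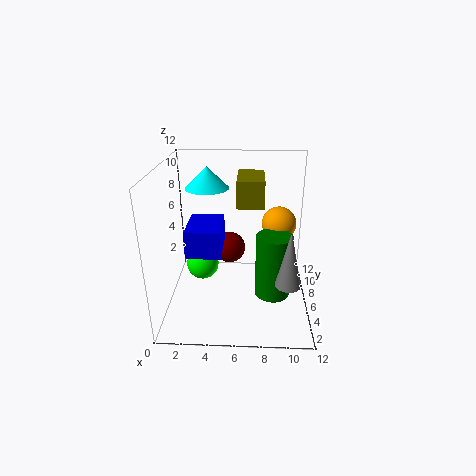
cx_1 = 6, cy_1 = 3.5, cz_1 = 9.5, d_1 = 3.5, h_1 = 2, cy_2 = 10, r_2 = 2, cx_3 = 10, cy_3 = 3, cz_3 = 3.5, h_3 = 4.5, cx_4 = 5, cy_4 = 10, cz_4 = 3, cx_5 = 9, cy_5 = 5.5, cz_5 = 1, h_5 = 5.5, cx_6 = 9.5, cy_6 = 8, cz_6 = 6.5, cx_7 = 2.5, cy_7 = 8.5, cz_7 = 2, cx_8 = 2.5, cy_8 = 1.5, w_8 = 2.5, d_8 = 3.5, h_8 = 2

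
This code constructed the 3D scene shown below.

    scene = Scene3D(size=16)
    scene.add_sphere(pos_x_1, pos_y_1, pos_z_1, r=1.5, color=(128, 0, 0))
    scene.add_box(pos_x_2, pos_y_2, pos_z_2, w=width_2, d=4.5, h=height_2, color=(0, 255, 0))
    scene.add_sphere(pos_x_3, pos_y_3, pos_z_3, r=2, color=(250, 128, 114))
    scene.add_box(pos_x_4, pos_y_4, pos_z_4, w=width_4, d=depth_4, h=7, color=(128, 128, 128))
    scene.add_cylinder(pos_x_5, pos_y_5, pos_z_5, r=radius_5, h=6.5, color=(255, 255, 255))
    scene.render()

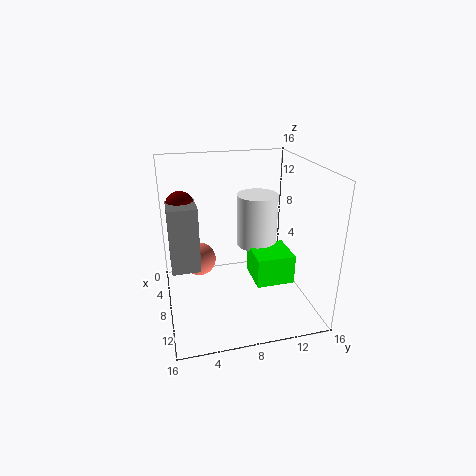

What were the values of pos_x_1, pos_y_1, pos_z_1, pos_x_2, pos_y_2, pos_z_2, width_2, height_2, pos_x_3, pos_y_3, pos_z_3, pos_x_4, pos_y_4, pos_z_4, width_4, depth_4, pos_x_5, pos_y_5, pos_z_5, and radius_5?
pos_x_1 = 7; pos_y_1 = 2; pos_z_1 = 12; pos_x_2 = 5; pos_y_2 = 10; pos_z_2 = 2; width_2 = 4.5; height_2 = 3.5; pos_x_3 = 4.5; pos_y_3 = 4; pos_z_3 = 4; pos_x_4 = 6.5; pos_y_4 = 0.5; pos_z_4 = 5.5; width_4 = 3.5; depth_4 = 3; pos_x_5 = 4; pos_y_5 = 11.5; pos_z_5 = 5; radius_5 = 2.5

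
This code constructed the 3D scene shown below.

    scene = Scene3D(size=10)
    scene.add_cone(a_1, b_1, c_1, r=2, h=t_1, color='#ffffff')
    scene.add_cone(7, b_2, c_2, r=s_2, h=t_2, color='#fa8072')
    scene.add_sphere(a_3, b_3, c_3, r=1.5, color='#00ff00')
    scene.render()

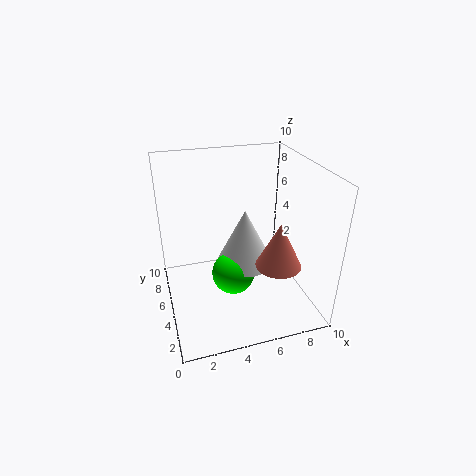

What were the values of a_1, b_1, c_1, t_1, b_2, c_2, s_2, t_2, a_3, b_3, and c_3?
a_1 = 5.5, b_1 = 5, c_1 = 3, t_1 = 4, b_2 = 2.5, c_2 = 4, s_2 = 1.5, t_2 = 3, a_3 = 4.5, b_3 = 4.5, c_3 = 2.5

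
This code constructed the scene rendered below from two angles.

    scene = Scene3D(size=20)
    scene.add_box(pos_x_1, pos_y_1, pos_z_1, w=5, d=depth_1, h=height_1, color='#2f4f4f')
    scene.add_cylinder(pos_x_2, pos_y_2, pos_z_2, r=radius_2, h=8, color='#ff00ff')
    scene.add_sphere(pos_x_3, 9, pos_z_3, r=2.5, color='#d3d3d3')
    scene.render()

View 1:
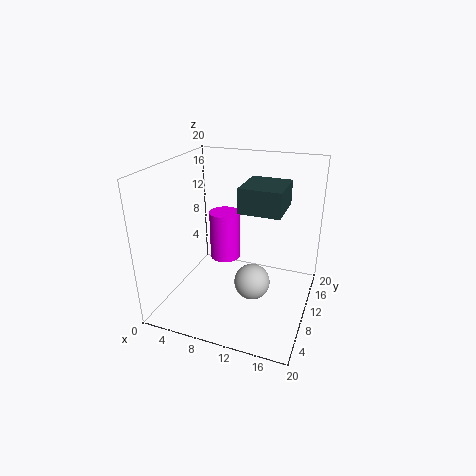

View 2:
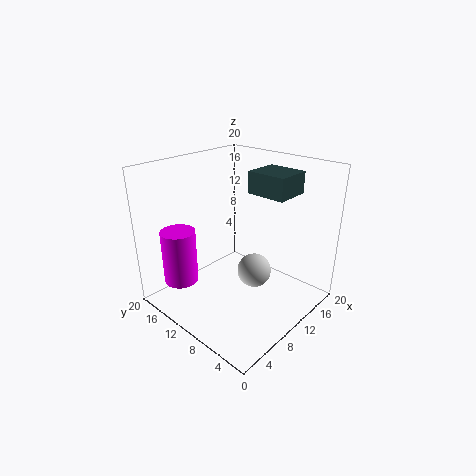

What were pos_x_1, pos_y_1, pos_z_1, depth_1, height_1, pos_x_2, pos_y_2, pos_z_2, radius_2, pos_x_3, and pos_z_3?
pos_x_1 = 12; pos_y_1 = 4.5; pos_z_1 = 16; depth_1 = 5.5; height_1 = 3; pos_x_2 = 5; pos_y_2 = 17; pos_z_2 = 2.5; radius_2 = 2.5; pos_x_3 = 12.5; pos_z_3 = 4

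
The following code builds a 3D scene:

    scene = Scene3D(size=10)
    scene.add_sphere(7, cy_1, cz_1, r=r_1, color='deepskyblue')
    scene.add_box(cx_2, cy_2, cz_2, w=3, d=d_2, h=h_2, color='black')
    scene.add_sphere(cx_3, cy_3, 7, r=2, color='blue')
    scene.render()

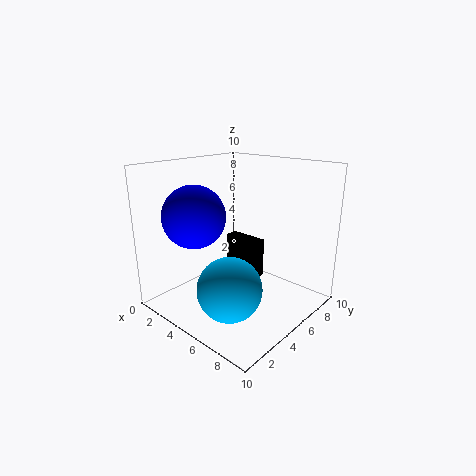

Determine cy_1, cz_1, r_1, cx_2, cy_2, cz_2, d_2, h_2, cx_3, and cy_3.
cy_1 = 2; cz_1 = 3; r_1 = 2; cx_2 = 2; cy_2 = 7; cz_2 = 1; d_2 = 1; h_2 = 3; cx_3 = 4; cy_3 = 2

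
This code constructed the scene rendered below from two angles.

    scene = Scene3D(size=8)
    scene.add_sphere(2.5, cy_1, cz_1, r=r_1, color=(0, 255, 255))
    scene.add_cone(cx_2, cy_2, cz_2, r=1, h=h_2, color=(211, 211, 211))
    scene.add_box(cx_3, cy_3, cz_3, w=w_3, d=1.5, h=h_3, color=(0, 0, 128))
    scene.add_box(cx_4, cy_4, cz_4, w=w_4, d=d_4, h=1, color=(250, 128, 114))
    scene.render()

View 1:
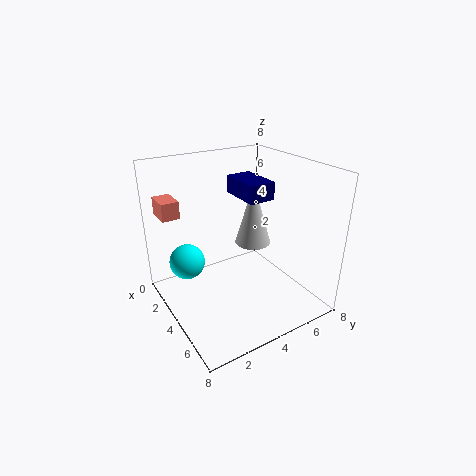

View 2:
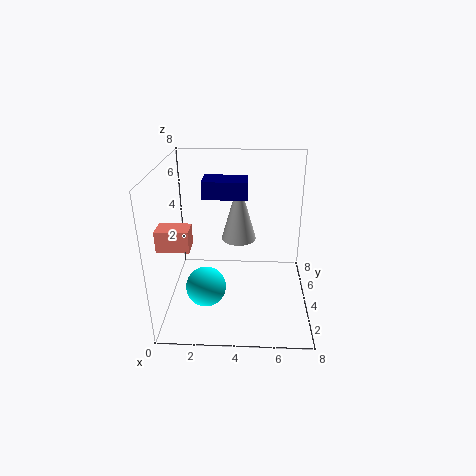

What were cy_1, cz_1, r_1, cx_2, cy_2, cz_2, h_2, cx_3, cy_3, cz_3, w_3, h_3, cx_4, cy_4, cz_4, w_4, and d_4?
cy_1 = 1.5
cz_1 = 2.5
r_1 = 1
cx_2 = 4
cy_2 = 5
cz_2 = 3.5
h_2 = 3.5
cx_3 = 2
cy_3 = 4.5
cz_3 = 6
w_3 = 2.5
h_3 = 1
cx_4 = 0.5
cy_4 = 0.5
cz_4 = 5
w_4 = 1.5
d_4 = 1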